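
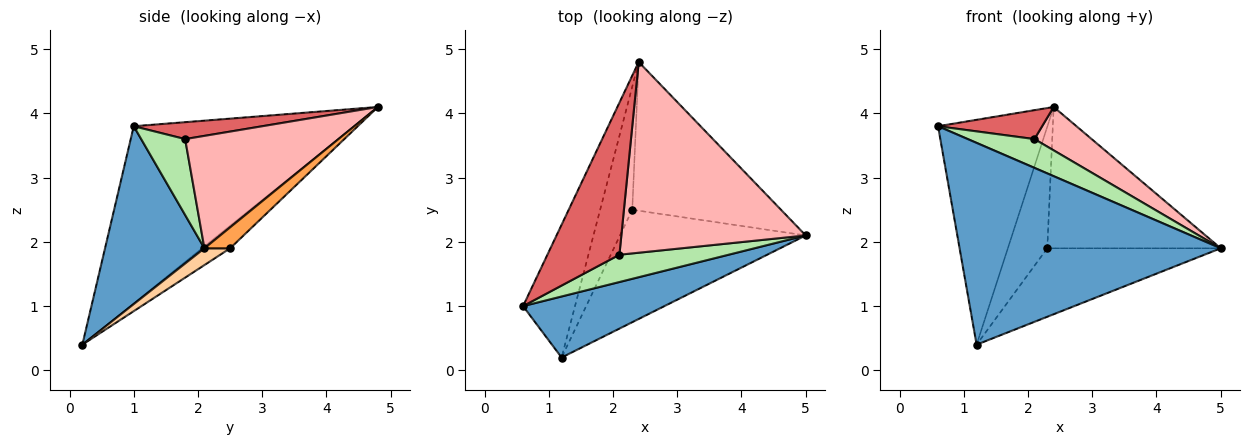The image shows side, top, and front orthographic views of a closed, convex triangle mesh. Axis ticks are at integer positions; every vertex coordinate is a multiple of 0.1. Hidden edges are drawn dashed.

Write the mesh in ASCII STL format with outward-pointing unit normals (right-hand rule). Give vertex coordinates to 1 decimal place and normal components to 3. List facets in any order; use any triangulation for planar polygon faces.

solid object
 facet normal 0.342 -0.899 0.272
  outer loop
   vertex 1.2 0.2 0.4
   vertex 5.0 2.1 1.9
   vertex 0.6 1.0 3.8
  endloop
 endfacet
 facet normal -0.866 0.430 -0.254
  outer loop
   vertex 1.2 0.2 0.4
   vertex 0.6 1.0 3.8
   vertex 2.4 4.8 4.1
  endloop
 endfacet
 facet normal 0.102 0.685 -0.721
  outer loop
   vertex 2.3 2.5 1.9
   vertex 2.4 4.8 4.1
   vertex 5.0 2.1 1.9
  endloop
 endfacet
 facet normal 0.077 0.519 -0.852
  outer loop
   vertex 2.3 2.5 1.9
   vertex 5.0 2.1 1.9
   vertex 1.2 0.2 0.4
  endloop
 endfacet
 facet normal -0.446 0.629 -0.637
  outer loop
   vertex 2.3 2.5 1.9
   vertex 1.2 0.2 0.4
   vertex 2.4 4.8 4.1
  endloop
 endfacet
 facet normal 0.432 -0.654 0.621
  outer loop
   vertex 2.1 1.8 3.6
   vertex 0.6 1.0 3.8
   vertex 5.0 2.1 1.9
  endloop
 endfacet
 facet normal 0.225 -0.182 0.957
  outer loop
   vertex 2.1 1.8 3.6
   vertex 2.4 4.8 4.1
   vertex 0.6 1.0 3.8
  endloop
 endfacet
 facet normal 0.511 -0.191 0.838
  outer loop
   vertex 2.1 1.8 3.6
   vertex 5.0 2.1 1.9
   vertex 2.4 4.8 4.1
  endloop
 endfacet
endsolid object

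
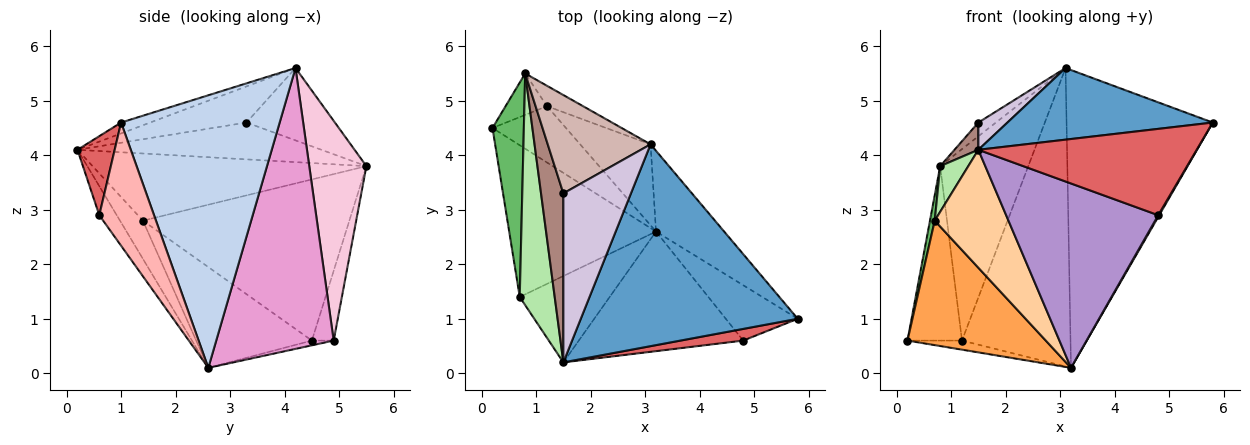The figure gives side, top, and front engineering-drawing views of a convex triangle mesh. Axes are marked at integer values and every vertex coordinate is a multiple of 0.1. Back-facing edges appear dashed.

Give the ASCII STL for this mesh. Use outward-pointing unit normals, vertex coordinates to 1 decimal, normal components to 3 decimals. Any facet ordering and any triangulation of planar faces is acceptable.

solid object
 facet normal -0.047 -0.334 0.941
  outer loop
   vertex 3.1 4.2 5.6
   vertex 1.5 0.2 4.1
   vertex 5.8 1.0 4.6
  endloop
 endfacet
 facet normal 0.723 0.667 -0.181
  outer loop
   vertex 3.2 2.6 0.1
   vertex 3.1 4.2 5.6
   vertex 5.8 1.0 4.6
  endloop
 endfacet
 facet normal -0.469 -0.560 -0.683
  outer loop
   vertex 0.7 1.4 2.8
   vertex 0.2 4.5 0.6
   vertex 3.2 2.6 0.1
  endloop
 endfacet
 facet normal -0.243 -0.783 -0.573
  outer loop
   vertex 0.7 1.4 2.8
   vertex 3.2 2.6 0.1
   vertex 1.5 0.2 4.1
  endloop
 endfacet
 facet normal -0.981 -0.023 0.191
  outer loop
   vertex 0.7 1.4 2.8
   vertex 0.8 5.5 3.8
   vertex 0.2 4.5 0.6
  endloop
 endfacet
 facet normal -0.883 -0.091 0.460
  outer loop
   vertex 0.7 1.4 2.8
   vertex 1.5 0.2 4.1
   vertex 0.8 5.5 3.8
  endloop
 endfacet
 facet normal 0.166 -0.977 0.132
  outer loop
   vertex 4.8 0.6 2.9
   vertex 5.8 1.0 4.6
   vertex 1.5 0.2 4.1
  endloop
 endfacet
 facet normal 0.863 -0.015 -0.504
  outer loop
   vertex 4.8 0.6 2.9
   vertex 3.2 2.6 0.1
   vertex 5.8 1.0 4.6
  endloop
 endfacet
 facet normal -0.096 -0.835 -0.542
  outer loop
   vertex 4.8 0.6 2.9
   vertex 1.5 0.2 4.1
   vertex 3.2 2.6 0.1
  endloop
 endfacet
 facet normal -0.467 -0.141 0.873
  outer loop
   vertex 1.5 3.3 4.6
   vertex 1.5 0.2 4.1
   vertex 3.1 4.2 5.6
  endloop
 endfacet
 facet normal -0.852 -0.083 0.517
  outer loop
   vertex 1.5 3.3 4.6
   vertex 0.8 5.5 3.8
   vertex 1.5 0.2 4.1
  endloop
 endfacet
 facet normal -0.572 0.114 0.813
  outer loop
   vertex 1.5 3.3 4.6
   vertex 3.1 4.2 5.6
   vertex 0.8 5.5 3.8
  endloop
 endfacet
 facet normal 0.722 0.667 -0.181
  outer loop
   vertex 1.2 4.9 0.6
   vertex 3.1 4.2 5.6
   vertex 3.2 2.6 0.1
  endloop
 endfacet
 facet normal 0.542 0.836 -0.089
  outer loop
   vertex 1.2 4.9 0.6
   vertex 0.8 5.5 3.8
   vertex 3.1 4.2 5.6
  endloop
 endfacet
 facet normal -0.064 0.159 -0.985
  outer loop
   vertex 1.2 4.9 0.6
   vertex 3.2 2.6 0.1
   vertex 0.2 4.5 0.6
  endloop
 endfacet
 facet normal -0.363 0.907 -0.215
  outer loop
   vertex 1.2 4.9 0.6
   vertex 0.2 4.5 0.6
   vertex 0.8 5.5 3.8
  endloop
 endfacet
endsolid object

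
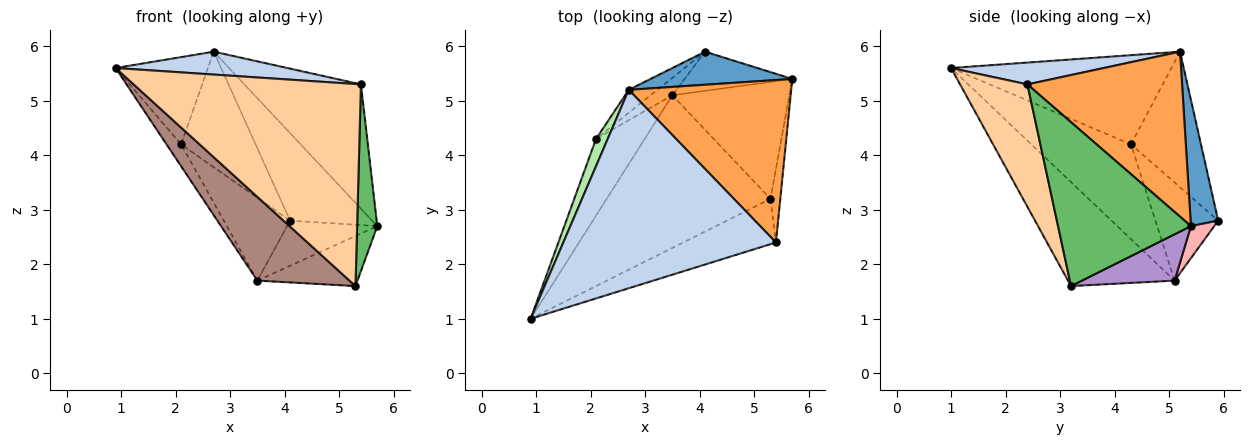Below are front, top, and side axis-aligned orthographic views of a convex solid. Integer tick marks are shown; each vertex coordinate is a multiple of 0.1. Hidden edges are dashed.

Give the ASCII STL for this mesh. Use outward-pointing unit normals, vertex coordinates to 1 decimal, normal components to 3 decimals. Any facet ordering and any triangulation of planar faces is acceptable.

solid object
 facet normal 0.300 0.892 0.337
  outer loop
   vertex 4.1 5.9 2.8
   vertex 2.7 5.2 5.9
   vertex 5.7 5.4 2.7
  endloop
 endfacet
 facet normal 0.101 -0.114 0.988
  outer loop
   vertex 5.4 2.4 5.3
   vertex 2.7 5.2 5.9
   vertex 0.9 1.0 5.6
  endloop
 endfacet
 facet normal 0.628 0.473 0.618
  outer loop
   vertex 5.4 2.4 5.3
   vertex 5.7 5.4 2.7
   vertex 2.7 5.2 5.9
  endloop
 endfacet
 facet normal 0.278 -0.937 -0.210
  outer loop
   vertex 5.3 3.2 1.6
   vertex 5.4 2.4 5.3
   vertex 0.9 1.0 5.6
  endloop
 endfacet
 facet normal 0.987 -0.150 -0.059
  outer loop
   vertex 5.3 3.2 1.6
   vertex 5.7 5.4 2.7
   vertex 5.4 2.4 5.3
  endloop
 endfacet
 facet normal -0.916 0.384 0.120
  outer loop
   vertex 2.1 4.3 4.2
   vertex 0.9 1.0 5.6
   vertex 2.7 5.2 5.9
  endloop
 endfacet
 facet normal -0.677 0.722 -0.143
  outer loop
   vertex 2.1 4.3 4.2
   vertex 2.7 5.2 5.9
   vertex 4.1 5.9 2.8
  endloop
 endfacet
 facet normal 0.191 0.741 -0.643
  outer loop
   vertex 3.5 5.1 1.7
   vertex 4.1 5.9 2.8
   vertex 5.7 5.4 2.7
  endloop
 endfacet
 facet normal 0.342 0.370 -0.864
  outer loop
   vertex 3.5 5.1 1.7
   vertex 5.7 5.4 2.7
   vertex 5.3 3.2 1.6
  endloop
 endfacet
 facet normal -0.680 0.718 -0.151
  outer loop
   vertex 3.5 5.1 1.7
   vertex 2.1 4.3 4.2
   vertex 4.1 5.9 2.8
  endloop
 endfacet
 facet normal -0.486 -0.420 -0.766
  outer loop
   vertex 3.5 5.1 1.7
   vertex 5.3 3.2 1.6
   vertex 0.9 1.0 5.6
  endloop
 endfacet
 facet normal -0.882 0.129 -0.453
  outer loop
   vertex 3.5 5.1 1.7
   vertex 0.9 1.0 5.6
   vertex 2.1 4.3 4.2
  endloop
 endfacet
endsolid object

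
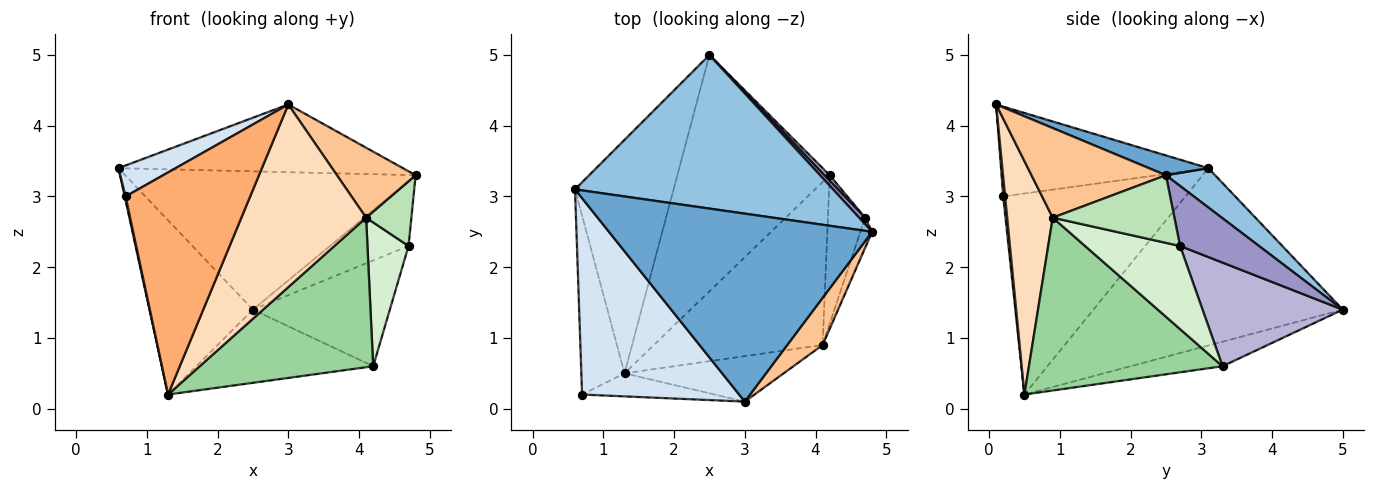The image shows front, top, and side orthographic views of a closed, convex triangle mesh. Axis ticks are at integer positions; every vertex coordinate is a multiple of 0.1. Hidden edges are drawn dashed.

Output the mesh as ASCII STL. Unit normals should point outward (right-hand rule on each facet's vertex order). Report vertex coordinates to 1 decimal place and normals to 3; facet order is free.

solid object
 facet normal 0.071 0.338 0.938
  outer loop
   vertex 3.0 0.1 4.3
   vertex 4.8 2.5 3.3
   vertex 0.6 3.1 3.4
  endloop
 endfacet
 facet normal 0.113 0.665 0.738
  outer loop
   vertex 2.5 5.0 1.4
   vertex 0.6 3.1 3.4
   vertex 4.8 2.5 3.3
  endloop
 endfacet
 facet normal -0.822 0.341 -0.457
  outer loop
   vertex 2.5 5.0 1.4
   vertex 1.3 0.5 0.2
   vertex 0.6 3.1 3.4
  endloop
 endfacet
 facet normal -0.492 -0.136 0.860
  outer loop
   vertex 0.7 0.2 3.0
   vertex 3.0 0.1 4.3
   vertex 0.6 3.1 3.4
  endloop
 endfacet
 facet normal -0.978 -0.005 -0.210
  outer loop
   vertex 0.7 0.2 3.0
   vertex 0.6 3.1 3.4
   vertex 1.3 0.5 0.2
  endloop
 endfacet
 facet normal 0.015 -0.995 -0.103
  outer loop
   vertex 0.7 0.2 3.0
   vertex 1.3 0.5 0.2
   vertex 3.0 0.1 4.3
  endloop
 endfacet
 facet normal 0.817 -0.478 0.322
  outer loop
   vertex 4.1 0.9 2.7
   vertex 4.8 2.5 3.3
   vertex 3.0 0.1 4.3
  endloop
 endfacet
 facet normal 0.334 -0.915 -0.228
  outer loop
   vertex 4.1 0.9 2.7
   vertex 3.0 0.1 4.3
   vertex 1.3 0.5 0.2
  endloop
 endfacet
 facet normal -0.152 0.292 -0.944
  outer loop
   vertex 4.2 3.3 0.6
   vertex 1.3 0.5 0.2
   vertex 2.5 5.0 1.4
  endloop
 endfacet
 facet normal 0.602 -0.540 -0.588
  outer loop
   vertex 4.2 3.3 0.6
   vertex 4.1 0.9 2.7
   vertex 1.3 0.5 0.2
  endloop
 endfacet
 facet normal 0.925 -0.344 -0.161
  outer loop
   vertex 4.7 2.7 2.3
   vertex 4.8 2.5 3.3
   vertex 4.1 0.9 2.7
  endloop
 endfacet
 facet normal 0.849 -0.367 -0.379
  outer loop
   vertex 4.7 2.7 2.3
   vertex 4.1 0.9 2.7
   vertex 4.2 3.3 0.6
  endloop
 endfacet
 facet normal 0.707 0.704 0.070
  outer loop
   vertex 4.7 2.7 2.3
   vertex 2.5 5.0 1.4
   vertex 4.8 2.5 3.3
  endloop
 endfacet
 facet normal 0.715 0.698 0.036
  outer loop
   vertex 4.7 2.7 2.3
   vertex 4.2 3.3 0.6
   vertex 2.5 5.0 1.4
  endloop
 endfacet
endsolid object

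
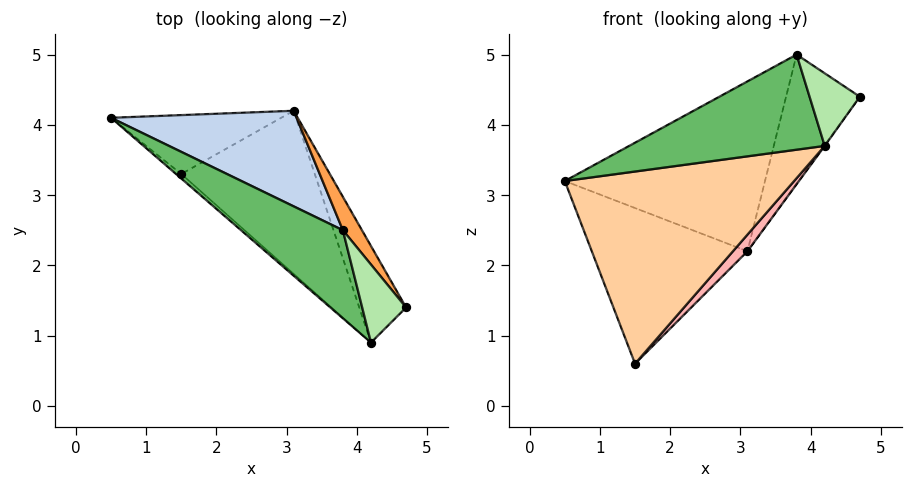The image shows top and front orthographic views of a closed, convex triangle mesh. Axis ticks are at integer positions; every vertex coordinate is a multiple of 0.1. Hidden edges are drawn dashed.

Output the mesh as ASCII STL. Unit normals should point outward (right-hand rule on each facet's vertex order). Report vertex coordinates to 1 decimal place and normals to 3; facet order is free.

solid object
 facet normal -0.170 0.922 -0.349
  outer loop
   vertex 1.5 3.3 0.6
   vertex 0.5 4.1 3.2
   vertex 3.1 4.2 2.2
  endloop
 endfacet
 facet normal 0.153 0.861 0.485
  outer loop
   vertex 3.8 2.5 5.0
   vertex 3.1 4.2 2.2
   vertex 0.5 4.1 3.2
  endloop
 endfacet
 facet normal 0.804 0.576 0.149
  outer loop
   vertex 3.8 2.5 5.0
   vertex 4.7 1.4 4.4
   vertex 3.1 4.2 2.2
  endloop
 endfacet
 facet normal -0.653 -0.757 -0.018
  outer loop
   vertex 4.2 0.9 3.7
   vertex 0.5 4.1 3.2
   vertex 1.5 3.3 0.6
  endloop
 endfacet
 facet normal -0.588 -0.594 0.550
  outer loop
   vertex 4.2 0.9 3.7
   vertex 3.8 2.5 5.0
   vertex 0.5 4.1 3.2
  endloop
 endfacet
 facet normal -0.325 -0.644 0.692
  outer loop
   vertex 4.2 0.9 3.7
   vertex 4.7 1.4 4.4
   vertex 3.8 2.5 5.0
  endloop
 endfacet
 facet normal 0.812 0.005 -0.584
  outer loop
   vertex 4.2 0.9 3.7
   vertex 3.1 4.2 2.2
   vertex 4.7 1.4 4.4
  endloop
 endfacet
 facet normal 0.725 -0.070 -0.685
  outer loop
   vertex 4.2 0.9 3.7
   vertex 1.5 3.3 0.6
   vertex 3.1 4.2 2.2
  endloop
 endfacet
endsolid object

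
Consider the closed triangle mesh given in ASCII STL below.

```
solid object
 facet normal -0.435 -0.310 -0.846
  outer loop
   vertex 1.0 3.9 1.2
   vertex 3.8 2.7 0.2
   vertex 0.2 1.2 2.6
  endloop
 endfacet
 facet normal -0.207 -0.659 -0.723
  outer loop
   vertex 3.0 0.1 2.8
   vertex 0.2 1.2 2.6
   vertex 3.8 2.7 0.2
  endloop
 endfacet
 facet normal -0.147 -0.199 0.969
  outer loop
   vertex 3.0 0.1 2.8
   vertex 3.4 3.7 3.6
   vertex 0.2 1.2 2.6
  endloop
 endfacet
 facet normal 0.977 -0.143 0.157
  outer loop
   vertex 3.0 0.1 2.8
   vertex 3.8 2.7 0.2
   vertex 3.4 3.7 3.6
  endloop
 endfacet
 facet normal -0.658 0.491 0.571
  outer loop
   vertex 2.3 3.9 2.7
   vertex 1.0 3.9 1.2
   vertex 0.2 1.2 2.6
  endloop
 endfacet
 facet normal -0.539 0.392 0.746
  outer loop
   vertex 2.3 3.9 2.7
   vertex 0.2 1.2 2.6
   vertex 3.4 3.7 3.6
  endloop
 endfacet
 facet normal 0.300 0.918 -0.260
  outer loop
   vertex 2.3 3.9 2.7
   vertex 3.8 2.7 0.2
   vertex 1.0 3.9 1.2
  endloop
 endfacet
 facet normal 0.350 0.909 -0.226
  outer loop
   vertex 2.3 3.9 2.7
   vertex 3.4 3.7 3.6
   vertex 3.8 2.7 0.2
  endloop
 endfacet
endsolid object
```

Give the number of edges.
12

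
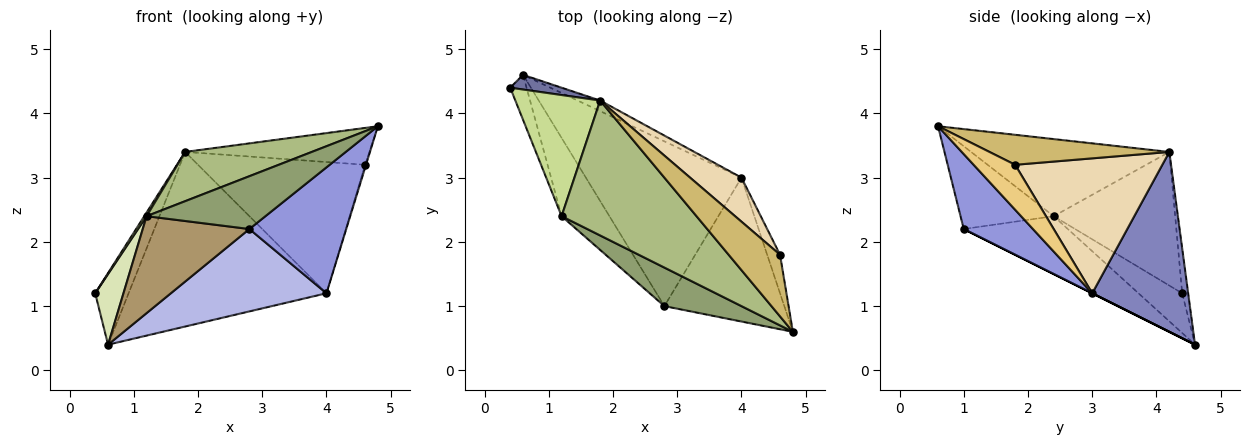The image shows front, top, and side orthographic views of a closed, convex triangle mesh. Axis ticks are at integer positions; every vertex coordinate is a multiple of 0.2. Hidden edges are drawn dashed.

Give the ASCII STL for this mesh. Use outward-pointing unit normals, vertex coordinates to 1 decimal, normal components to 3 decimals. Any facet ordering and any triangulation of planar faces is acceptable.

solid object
 facet normal -0.173 0.965 0.198
  outer loop
   vertex 1.8 4.2 3.4
   vertex 0.6 4.6 0.4
   vertex 0.4 4.4 1.2
  endloop
 endfacet
 facet normal 0.436 0.898 -0.054
  outer loop
   vertex 4.0 3.0 1.2
   vertex 0.6 4.6 0.4
   vertex 1.8 4.2 3.4
  endloop
 endfacet
 facet normal 0.426 -0.596 -0.681
  outer loop
   vertex 4.0 3.0 1.2
   vertex 4.8 0.6 3.8
   vertex 2.8 1.0 2.2
  endloop
 endfacet
 facet normal 0.000 -0.447 -0.894
  outer loop
   vertex 4.0 3.0 1.2
   vertex 2.8 1.0 2.2
   vertex 0.6 4.6 0.4
  endloop
 endfacet
 facet normal -0.535 -0.682 0.498
  outer loop
   vertex 1.2 2.4 2.4
   vertex 2.8 1.0 2.2
   vertex 4.8 0.6 3.8
  endloop
 endfacet
 facet normal -0.473 -0.302 0.828
  outer loop
   vertex 1.2 2.4 2.4
   vertex 4.8 0.6 3.8
   vertex 1.8 4.2 3.4
  endloop
 endfacet
 facet normal -0.844 -0.016 0.536
  outer loop
   vertex 1.2 2.4 2.4
   vertex 1.8 4.2 3.4
   vertex 0.4 4.4 1.2
  endloop
 endfacet
 facet normal -0.793 -0.513 -0.327
  outer loop
   vertex 1.2 2.4 2.4
   vertex 0.4 4.4 1.2
   vertex 0.6 4.6 0.4
  endloop
 endfacet
 facet normal -0.605 -0.620 -0.500
  outer loop
   vertex 1.2 2.4 2.4
   vertex 0.6 4.6 0.4
   vertex 2.8 1.0 2.2
  endloop
 endfacet
 facet normal 0.448 0.458 0.768
  outer loop
   vertex 4.6 1.8 3.2
   vertex 1.8 4.2 3.4
   vertex 4.8 0.6 3.8
  endloop
 endfacet
 facet normal 0.961 0.023 -0.275
  outer loop
   vertex 4.6 1.8 3.2
   vertex 4.8 0.6 3.8
   vertex 4.0 3.0 1.2
  endloop
 endfacet
 facet normal 0.641 0.728 0.244
  outer loop
   vertex 4.6 1.8 3.2
   vertex 4.0 3.0 1.2
   vertex 1.8 4.2 3.4
  endloop
 endfacet
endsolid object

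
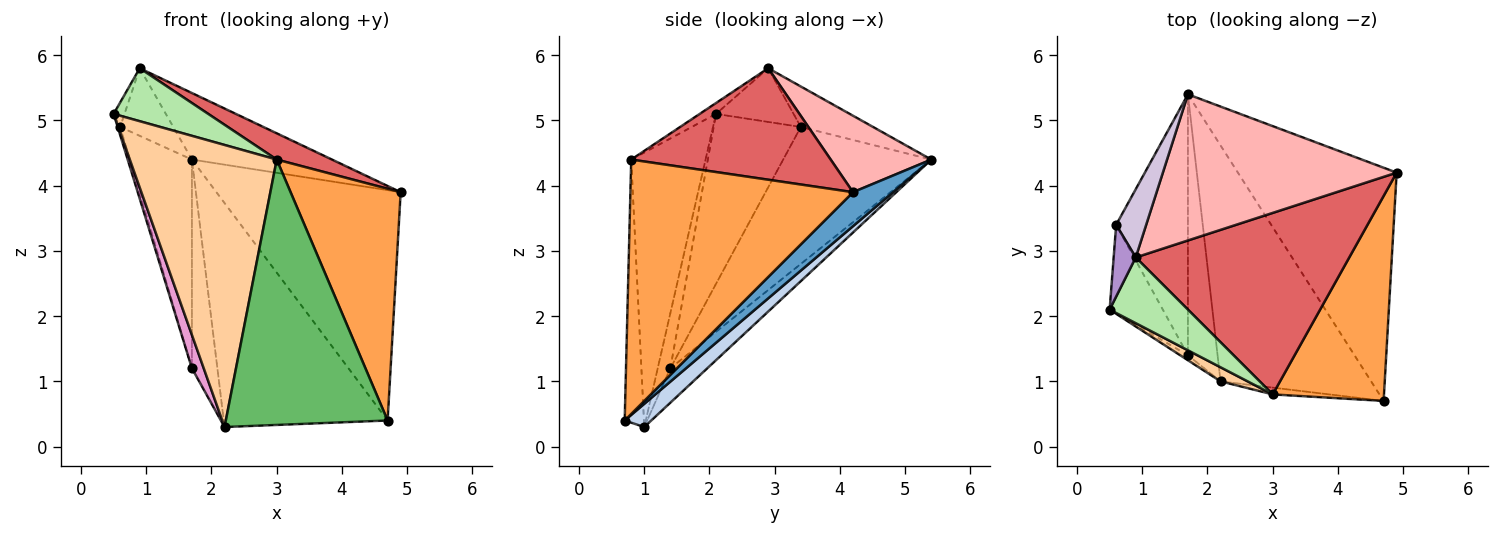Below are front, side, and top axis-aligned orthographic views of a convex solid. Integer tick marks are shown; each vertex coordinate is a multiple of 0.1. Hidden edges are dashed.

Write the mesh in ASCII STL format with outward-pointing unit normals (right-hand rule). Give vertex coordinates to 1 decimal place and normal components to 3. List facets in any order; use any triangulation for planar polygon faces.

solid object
 facet normal 0.151 0.695 -0.703
  outer loop
   vertex 1.7 5.4 4.4
   vertex 4.9 4.2 3.9
   vertex 4.7 0.7 0.4
  endloop
 endfacet
 facet normal 0.111 0.684 -0.721
  outer loop
   vertex 2.2 1.0 0.3
   vertex 1.7 5.4 4.4
   vertex 4.7 0.7 0.4
  endloop
 endfacet
 facet normal 0.835 -0.413 0.365
  outer loop
   vertex 3.0 0.8 4.4
   vertex 4.7 0.7 0.4
   vertex 4.9 4.2 3.9
  endloop
 endfacet
 facet normal -0.451 -0.891 0.045
  outer loop
   vertex 3.0 0.8 4.4
   vertex 0.5 2.1 5.1
   vertex 2.2 1.0 0.3
  endloop
 endfacet
 facet normal -0.118 -0.993 -0.025
  outer loop
   vertex 3.0 0.8 4.4
   vertex 2.2 1.0 0.3
   vertex 4.7 0.7 0.4
  endloop
 endfacet
 facet normal -0.108 -0.624 0.774
  outer loop
   vertex 0.9 2.9 5.8
   vertex 0.5 2.1 5.1
   vertex 3.0 0.8 4.4
  endloop
 endfacet
 facet normal 0.459 -0.127 0.879
  outer loop
   vertex 0.9 2.9 5.8
   vertex 3.0 0.8 4.4
   vertex 4.9 4.2 3.9
  endloop
 endfacet
 facet normal 0.285 0.397 0.872
  outer loop
   vertex 0.9 2.9 5.8
   vertex 4.9 4.2 3.9
   vertex 1.7 5.4 4.4
  endloop
 endfacet
 facet normal -0.917 0.129 0.377
  outer loop
   vertex 0.9 2.9 5.8
   vertex 0.6 3.4 4.9
   vertex 0.5 2.1 5.1
  endloop
 endfacet
 facet normal -0.691 0.509 0.513
  outer loop
   vertex 0.9 2.9 5.8
   vertex 1.7 5.4 4.4
   vertex 0.6 3.4 4.9
  endloop
 endfacet
 facet normal -0.671 0.463 -0.579
  outer loop
   vertex 1.7 1.4 1.2
   vertex 1.7 5.4 4.4
   vertex 2.2 1.0 0.3
  endloop
 endfacet
 facet normal -0.830 0.348 -0.435
  outer loop
   vertex 1.7 1.4 1.2
   vertex 0.6 3.4 4.9
   vertex 1.7 5.4 4.4
  endloop
 endfacet
 facet normal -0.726 -0.680 -0.102
  outer loop
   vertex 1.7 1.4 1.2
   vertex 2.2 1.0 0.3
   vertex 0.5 2.1 5.1
  endloop
 endfacet
 facet normal -0.954 0.027 -0.298
  outer loop
   vertex 1.7 1.4 1.2
   vertex 0.5 2.1 5.1
   vertex 0.6 3.4 4.9
  endloop
 endfacet
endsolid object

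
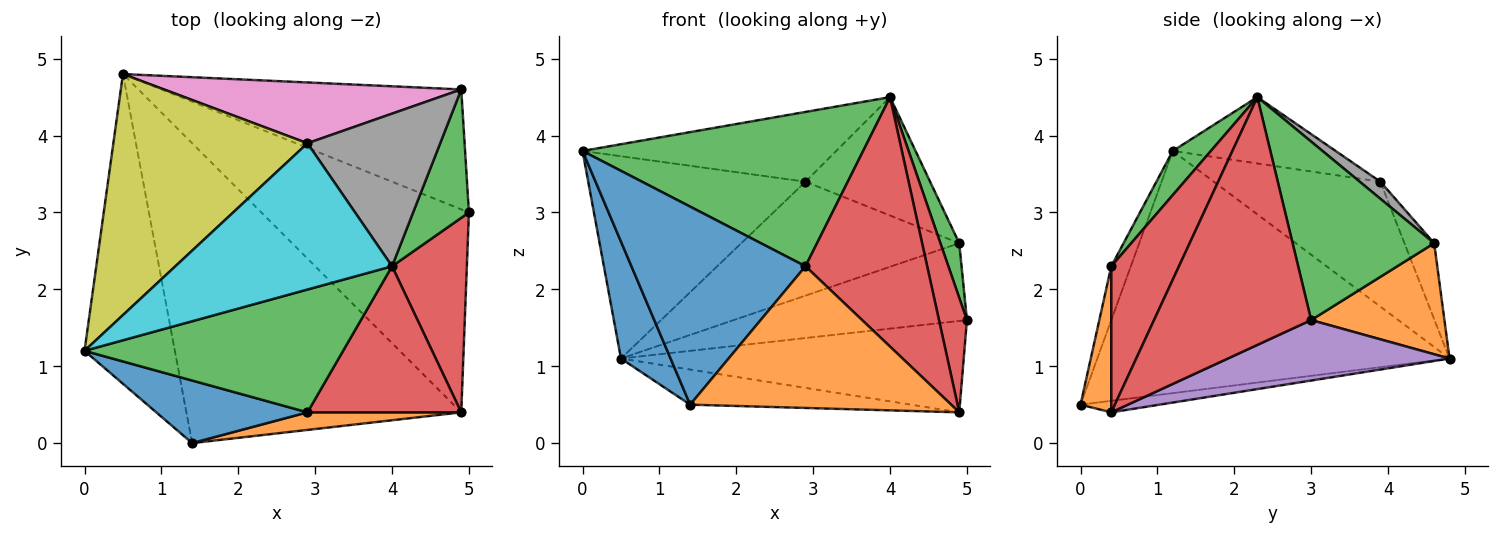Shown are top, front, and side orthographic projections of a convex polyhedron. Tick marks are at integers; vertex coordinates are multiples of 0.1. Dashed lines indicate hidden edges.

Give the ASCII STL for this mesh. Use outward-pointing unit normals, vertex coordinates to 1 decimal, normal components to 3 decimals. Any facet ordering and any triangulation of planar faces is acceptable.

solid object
 facet normal -0.929 -0.131 -0.346
  outer loop
   vertex 1.4 0.0 0.5
   vertex 0.0 1.2 3.8
   vertex 0.5 4.8 1.1
  endloop
 endfacet
 facet normal 0.297 0.519 -0.801
  outer loop
   vertex 4.9 4.6 2.6
   vertex 5.0 3.0 1.6
   vertex 0.5 4.8 1.1
  endloop
 endfacet
 facet normal 0.947 -0.126 0.296
  outer loop
   vertex 4.9 4.6 2.6
   vertex 4.0 2.3 4.5
   vertex 5.0 3.0 1.6
  endloop
 endfacet
 facet normal 0.944 -0.168 0.285
  outer loop
   vertex 4.9 0.4 0.4
   vertex 5.0 3.0 1.6
   vertex 4.0 2.3 4.5
  endloop
 endfacet
 facet normal 0.257 0.397 -0.881
  outer loop
   vertex 4.9 0.4 0.4
   vertex 0.5 4.8 1.1
   vertex 5.0 3.0 1.6
  endloop
 endfacet
 facet normal -0.042 0.116 -0.992
  outer loop
   vertex 4.9 0.4 0.4
   vertex 1.4 0.0 0.5
   vertex 0.5 4.8 1.1
  endloop
 endfacet
 facet normal -0.120 0.876 0.467
  outer loop
   vertex 2.9 3.9 3.4
   vertex 4.9 4.6 2.6
   vertex 0.5 4.8 1.1
  endloop
 endfacet
 facet normal 0.101 0.610 0.786
  outer loop
   vertex 2.9 3.9 3.4
   vertex 4.0 2.3 4.5
   vertex 4.9 4.6 2.6
  endloop
 endfacet
 facet normal -0.442 0.577 0.687
  outer loop
   vertex 2.9 3.9 3.4
   vertex 0.5 4.8 1.1
   vertex 0.0 1.2 3.8
  endloop
 endfacet
 facet normal -0.266 0.415 0.870
  outer loop
   vertex 2.9 3.9 3.4
   vertex 0.0 1.2 3.8
   vertex 4.0 2.3 4.5
  endloop
 endfacet
 facet normal -0.107 -0.948 0.300
  outer loop
   vertex 2.9 0.4 2.3
   vertex 0.0 1.2 3.8
   vertex 1.4 0.0 0.5
  endloop
 endfacet
 facet normal 0.116 -0.986 0.122
  outer loop
   vertex 2.9 0.4 2.3
   vertex 1.4 0.0 0.5
   vertex 4.9 0.4 0.4
  endloop
 endfacet
 facet normal 0.106 -0.778 0.619
  outer loop
   vertex 2.9 0.4 2.3
   vertex 4.0 2.3 4.5
   vertex 0.0 1.2 3.8
  endloop
 endfacet
 facet normal 0.433 -0.778 0.456
  outer loop
   vertex 2.9 0.4 2.3
   vertex 4.9 0.4 0.4
   vertex 4.0 2.3 4.5
  endloop
 endfacet
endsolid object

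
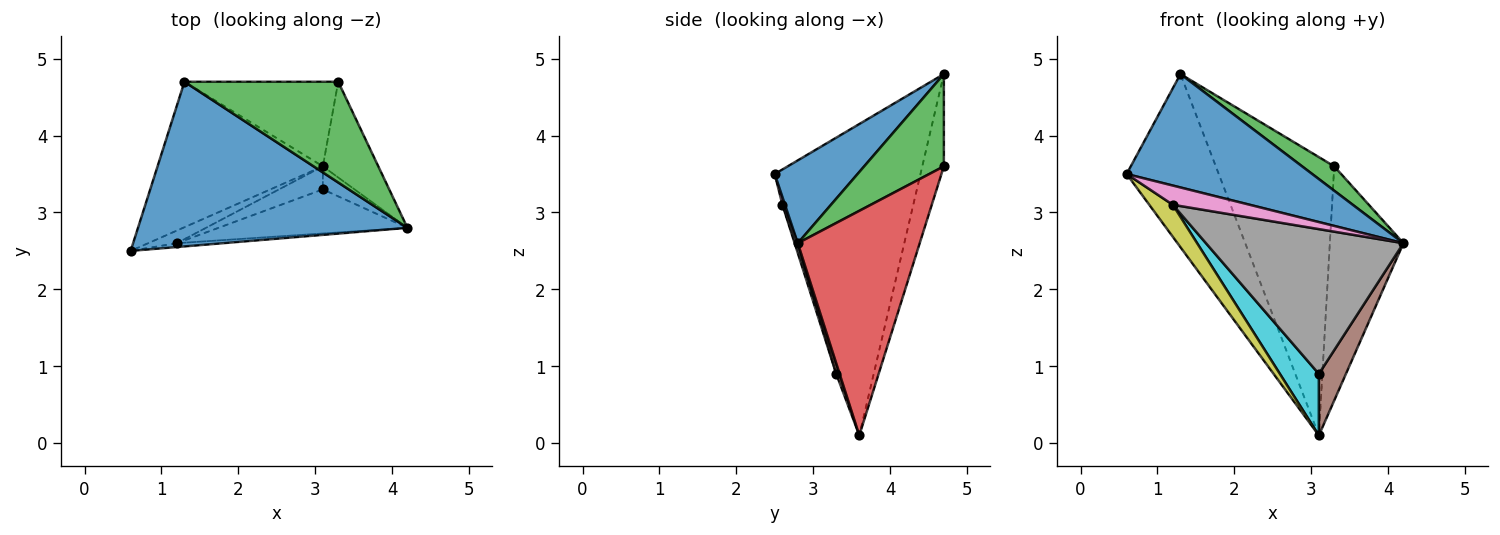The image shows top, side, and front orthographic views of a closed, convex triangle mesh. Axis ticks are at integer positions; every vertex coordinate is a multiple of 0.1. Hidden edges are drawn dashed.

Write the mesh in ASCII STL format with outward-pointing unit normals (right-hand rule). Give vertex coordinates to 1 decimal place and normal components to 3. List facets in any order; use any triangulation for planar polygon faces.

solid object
 facet normal 0.245 -0.550 0.798
  outer loop
   vertex 1.3 4.7 4.8
   vertex 0.6 2.5 3.5
   vertex 4.2 2.8 2.6
  endloop
 endfacet
 facet normal -0.771 0.487 -0.409
  outer loop
   vertex 3.1 3.6 0.1
   vertex 0.6 2.5 3.5
   vertex 1.3 4.7 4.8
  endloop
 endfacet
 facet normal 0.504 -0.203 0.840
  outer loop
   vertex 3.3 4.7 3.6
   vertex 1.3 4.7 4.8
   vertex 4.2 2.8 2.6
  endloop
 endfacet
 facet normal 0.838 0.506 -0.207
  outer loop
   vertex 3.3 4.7 3.6
   vertex 4.2 2.8 2.6
   vertex 3.1 3.6 0.1
  endloop
 endfacet
 facet normal -0.172 0.943 -0.286
  outer loop
   vertex 3.3 4.7 3.6
   vertex 3.1 3.6 0.1
   vertex 1.3 4.7 4.8
  endloop
 endfacet
 facet normal 0.116 -0.930 -0.349
  outer loop
   vertex 3.1 3.3 0.9
   vertex 3.1 3.6 0.1
   vertex 4.2 2.8 2.6
  endloop
 endfacet
 facet normal 0.033 -0.980 -0.196
  outer loop
   vertex 1.2 2.6 3.1
   vertex 4.2 2.8 2.6
   vertex 0.6 2.5 3.5
  endloop
 endfacet
 facet normal 0.015 -0.957 -0.291
  outer loop
   vertex 1.2 2.6 3.1
   vertex 3.1 3.3 0.9
   vertex 4.2 2.8 2.6
  endloop
 endfacet
 facet normal -0.089 -0.927 -0.365
  outer loop
   vertex 1.2 2.6 3.1
   vertex 0.6 2.5 3.5
   vertex 3.1 3.6 0.1
  endloop
 endfacet
 facet normal -0.061 -0.935 -0.350
  outer loop
   vertex 1.2 2.6 3.1
   vertex 3.1 3.6 0.1
   vertex 3.1 3.3 0.9
  endloop
 endfacet
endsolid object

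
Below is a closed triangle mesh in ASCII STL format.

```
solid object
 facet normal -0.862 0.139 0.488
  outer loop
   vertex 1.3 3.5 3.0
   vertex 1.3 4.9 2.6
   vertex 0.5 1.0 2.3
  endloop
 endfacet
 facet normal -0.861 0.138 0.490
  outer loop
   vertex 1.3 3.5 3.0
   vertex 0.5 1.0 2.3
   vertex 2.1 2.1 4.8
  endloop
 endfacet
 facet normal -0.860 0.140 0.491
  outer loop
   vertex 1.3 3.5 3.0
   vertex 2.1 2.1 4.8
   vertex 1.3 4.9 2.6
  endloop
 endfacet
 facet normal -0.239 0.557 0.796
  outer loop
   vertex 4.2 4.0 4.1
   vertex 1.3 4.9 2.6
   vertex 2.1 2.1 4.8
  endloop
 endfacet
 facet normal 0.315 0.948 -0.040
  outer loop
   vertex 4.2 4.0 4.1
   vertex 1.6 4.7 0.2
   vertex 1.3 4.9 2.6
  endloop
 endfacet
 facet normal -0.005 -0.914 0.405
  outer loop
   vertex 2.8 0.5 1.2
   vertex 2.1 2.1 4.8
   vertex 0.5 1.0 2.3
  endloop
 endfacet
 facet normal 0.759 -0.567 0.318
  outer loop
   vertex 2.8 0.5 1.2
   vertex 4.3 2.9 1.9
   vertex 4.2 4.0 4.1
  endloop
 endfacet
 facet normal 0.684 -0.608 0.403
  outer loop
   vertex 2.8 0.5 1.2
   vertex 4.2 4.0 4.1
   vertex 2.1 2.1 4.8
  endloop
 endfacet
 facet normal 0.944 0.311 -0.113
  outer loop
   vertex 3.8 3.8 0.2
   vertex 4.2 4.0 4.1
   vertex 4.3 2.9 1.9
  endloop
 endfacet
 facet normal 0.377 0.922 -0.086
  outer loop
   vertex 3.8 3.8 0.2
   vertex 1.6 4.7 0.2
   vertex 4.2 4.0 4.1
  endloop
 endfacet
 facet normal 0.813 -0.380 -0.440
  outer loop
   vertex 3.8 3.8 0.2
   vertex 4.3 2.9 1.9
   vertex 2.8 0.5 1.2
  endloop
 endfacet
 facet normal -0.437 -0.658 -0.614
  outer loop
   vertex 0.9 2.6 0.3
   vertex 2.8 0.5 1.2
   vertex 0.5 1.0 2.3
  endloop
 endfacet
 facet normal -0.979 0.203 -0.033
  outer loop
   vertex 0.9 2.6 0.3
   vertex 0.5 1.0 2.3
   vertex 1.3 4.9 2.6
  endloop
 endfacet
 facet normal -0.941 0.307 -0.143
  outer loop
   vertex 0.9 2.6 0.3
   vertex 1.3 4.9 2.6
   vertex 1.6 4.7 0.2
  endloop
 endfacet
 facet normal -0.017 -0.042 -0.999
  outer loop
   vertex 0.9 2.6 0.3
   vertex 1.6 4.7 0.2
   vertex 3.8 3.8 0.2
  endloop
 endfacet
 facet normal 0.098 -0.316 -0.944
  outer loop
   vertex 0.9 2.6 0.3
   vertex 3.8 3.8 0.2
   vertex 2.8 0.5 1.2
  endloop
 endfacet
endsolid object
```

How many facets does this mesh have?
16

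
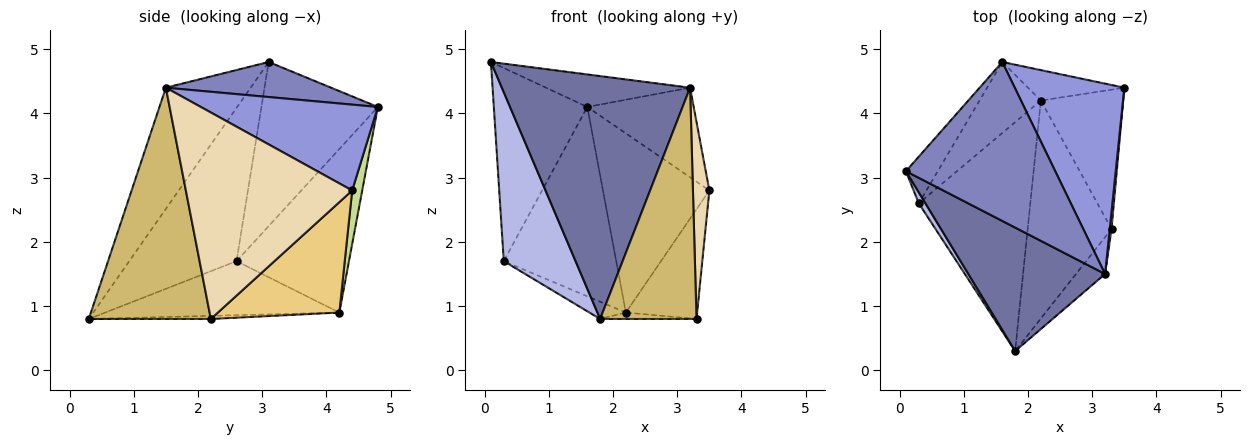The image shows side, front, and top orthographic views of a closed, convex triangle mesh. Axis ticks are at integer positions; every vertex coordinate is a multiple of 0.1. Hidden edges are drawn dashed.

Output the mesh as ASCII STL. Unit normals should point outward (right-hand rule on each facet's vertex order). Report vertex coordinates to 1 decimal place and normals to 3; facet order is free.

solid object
 facet normal -0.373 -0.827 0.421
  outer loop
   vertex 3.2 1.5 4.4
   vertex 0.1 3.1 4.8
   vertex 1.8 0.3 0.8
  endloop
 endfacet
 facet normal 0.224 0.195 0.955
  outer loop
   vertex 3.2 1.5 4.4
   vertex 1.6 4.8 4.1
   vertex 0.1 3.1 4.8
  endloop
 endfacet
 facet normal 0.578 0.347 0.738
  outer loop
   vertex 3.2 1.5 4.4
   vertex 3.5 4.4 2.8
   vertex 1.6 4.8 4.1
  endloop
 endfacet
 facet normal -0.831 -0.556 0.036
  outer loop
   vertex 0.3 2.6 1.7
   vertex 1.8 0.3 0.8
   vertex 0.1 3.1 4.8
  endloop
 endfacet
 facet normal -0.771 0.619 -0.150
  outer loop
   vertex 0.3 2.6 1.7
   vertex 0.1 3.1 4.8
   vertex 1.6 4.8 4.1
  endloop
 endfacet
 facet normal -0.435 0.068 -0.898
  outer loop
   vertex 2.2 4.2 0.9
   vertex 1.8 0.3 0.8
   vertex 0.3 2.6 1.7
  endloop
 endfacet
 facet normal 0.093 0.982 -0.167
  outer loop
   vertex 2.2 4.2 0.9
   vertex 1.6 4.8 4.1
   vertex 3.5 4.4 2.8
  endloop
 endfacet
 facet normal -0.683 0.683 -0.256
  outer loop
   vertex 2.2 4.2 0.9
   vertex 0.3 2.6 1.7
   vertex 1.6 4.8 4.1
  endloop
 endfacet
 facet normal -0.037 0.029 -0.999
  outer loop
   vertex 3.3 2.2 0.8
   vertex 1.8 0.3 0.8
   vertex 2.2 4.2 0.9
  endloop
 endfacet
 facet normal 0.781 -0.617 -0.098
  outer loop
   vertex 3.3 2.2 0.8
   vertex 3.2 1.5 4.4
   vertex 1.8 0.3 0.8
  endloop
 endfacet
 facet normal 0.725 0.426 -0.541
  outer loop
   vertex 3.3 2.2 0.8
   vertex 2.2 4.2 0.9
   vertex 3.5 4.4 2.8
  endloop
 endfacet
 facet normal 0.995 -0.098 0.009
  outer loop
   vertex 3.3 2.2 0.8
   vertex 3.5 4.4 2.8
   vertex 3.2 1.5 4.4
  endloop
 endfacet
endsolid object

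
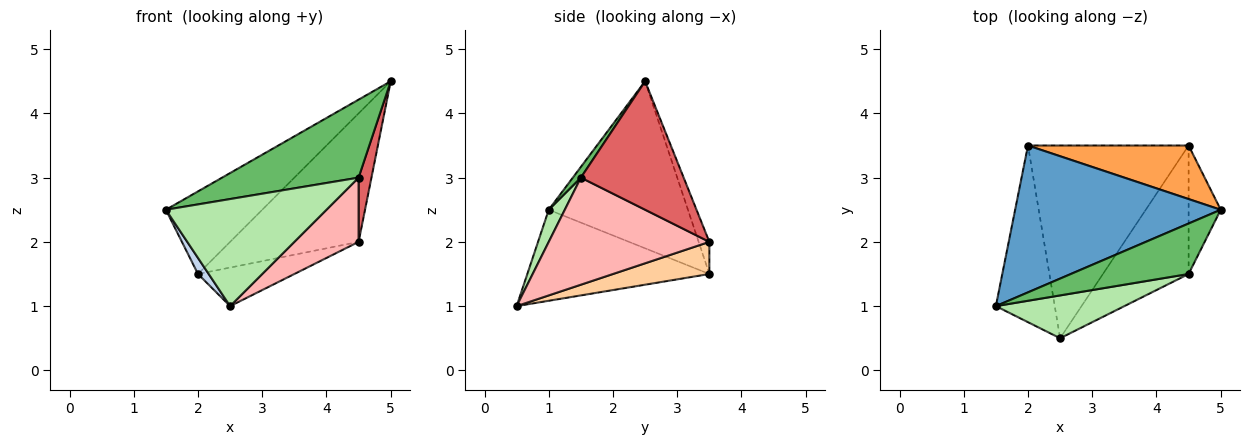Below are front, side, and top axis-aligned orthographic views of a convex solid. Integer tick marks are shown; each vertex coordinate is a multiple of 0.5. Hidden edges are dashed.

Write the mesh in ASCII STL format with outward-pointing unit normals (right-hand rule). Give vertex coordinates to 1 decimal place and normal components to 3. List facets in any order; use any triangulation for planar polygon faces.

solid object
 facet normal -0.578 0.400 0.711
  outer loop
   vertex 2.0 3.5 1.5
   vertex 1.5 1.0 2.5
   vertex 5.0 2.5 4.5
  endloop
 endfacet
 facet normal -0.839 -0.049 -0.543
  outer loop
   vertex 2.5 0.5 1.0
   vertex 1.5 1.0 2.5
   vertex 2.0 3.5 1.5
  endloop
 endfacet
 facet normal -0.077 0.920 0.383
  outer loop
   vertex 4.5 3.5 2.0
   vertex 2.0 3.5 1.5
   vertex 5.0 2.5 4.5
  endloop
 endfacet
 facet normal 0.192 0.192 -0.962
  outer loop
   vertex 4.5 3.5 2.0
   vertex 2.5 0.5 1.0
   vertex 2.0 3.5 1.5
  endloop
 endfacet
 facet normal 0.049 -0.839 0.543
  outer loop
   vertex 4.5 1.5 3.0
   vertex 5.0 2.5 4.5
   vertex 1.5 1.0 2.5
  endloop
 endfacet
 facet normal 0.092 -0.925 0.370
  outer loop
   vertex 4.5 1.5 3.0
   vertex 1.5 1.0 2.5
   vertex 2.5 0.5 1.0
  endloop
 endfacet
 facet normal 0.963 -0.120 -0.241
  outer loop
   vertex 4.5 1.5 3.0
   vertex 4.5 3.5 2.0
   vertex 5.0 2.5 4.5
  endloop
 endfacet
 facet normal 0.745 -0.298 -0.596
  outer loop
   vertex 4.5 1.5 3.0
   vertex 2.5 0.5 1.0
   vertex 4.5 3.5 2.0
  endloop
 endfacet
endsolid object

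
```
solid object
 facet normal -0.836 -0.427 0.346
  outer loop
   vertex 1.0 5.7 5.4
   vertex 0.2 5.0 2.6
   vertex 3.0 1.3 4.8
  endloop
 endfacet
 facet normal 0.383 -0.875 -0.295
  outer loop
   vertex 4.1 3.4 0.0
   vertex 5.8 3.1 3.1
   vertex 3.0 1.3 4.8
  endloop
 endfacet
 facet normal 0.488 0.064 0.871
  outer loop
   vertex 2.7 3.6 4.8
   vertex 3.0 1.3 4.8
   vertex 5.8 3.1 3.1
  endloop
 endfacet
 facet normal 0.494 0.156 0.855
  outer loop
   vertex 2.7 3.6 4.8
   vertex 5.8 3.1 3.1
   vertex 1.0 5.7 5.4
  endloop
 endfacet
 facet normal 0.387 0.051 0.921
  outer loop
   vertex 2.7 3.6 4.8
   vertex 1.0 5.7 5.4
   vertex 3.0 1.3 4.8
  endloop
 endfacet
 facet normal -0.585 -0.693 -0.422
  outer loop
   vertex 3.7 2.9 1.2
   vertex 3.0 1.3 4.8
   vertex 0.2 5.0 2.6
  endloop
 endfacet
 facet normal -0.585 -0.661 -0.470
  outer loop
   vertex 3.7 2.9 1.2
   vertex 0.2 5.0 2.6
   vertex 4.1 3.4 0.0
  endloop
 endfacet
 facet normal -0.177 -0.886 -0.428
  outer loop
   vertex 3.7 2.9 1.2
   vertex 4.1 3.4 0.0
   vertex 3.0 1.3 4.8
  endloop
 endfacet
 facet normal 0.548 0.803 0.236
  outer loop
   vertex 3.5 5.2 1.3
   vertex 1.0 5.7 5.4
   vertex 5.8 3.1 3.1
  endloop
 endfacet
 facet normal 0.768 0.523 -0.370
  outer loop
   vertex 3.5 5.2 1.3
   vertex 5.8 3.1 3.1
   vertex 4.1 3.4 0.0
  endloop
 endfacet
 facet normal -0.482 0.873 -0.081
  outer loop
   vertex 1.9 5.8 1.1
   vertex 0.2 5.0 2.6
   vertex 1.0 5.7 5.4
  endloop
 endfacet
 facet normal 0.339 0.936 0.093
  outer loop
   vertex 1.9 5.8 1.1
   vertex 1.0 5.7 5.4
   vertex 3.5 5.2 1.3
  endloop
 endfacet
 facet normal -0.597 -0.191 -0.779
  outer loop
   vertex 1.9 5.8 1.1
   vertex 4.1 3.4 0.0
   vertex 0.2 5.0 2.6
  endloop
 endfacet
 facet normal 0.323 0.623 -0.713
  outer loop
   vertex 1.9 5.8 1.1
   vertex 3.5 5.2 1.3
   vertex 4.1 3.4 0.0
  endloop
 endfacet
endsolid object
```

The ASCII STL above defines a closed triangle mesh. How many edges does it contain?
21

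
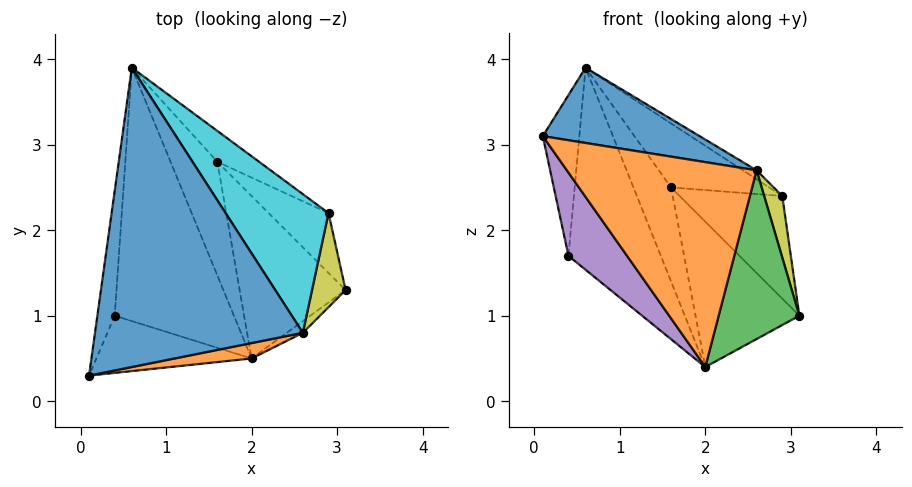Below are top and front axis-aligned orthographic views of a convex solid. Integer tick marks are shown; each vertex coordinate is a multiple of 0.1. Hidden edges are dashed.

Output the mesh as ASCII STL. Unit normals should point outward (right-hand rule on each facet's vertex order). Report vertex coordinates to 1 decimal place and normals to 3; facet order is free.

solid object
 facet normal 0.200 -0.239 0.950
  outer loop
   vertex 2.6 0.8 2.7
   vertex 0.6 3.9 3.9
   vertex 0.1 0.3 3.1
  endloop
 endfacet
 facet normal 0.207 -0.976 0.073
  outer loop
   vertex 2.6 0.8 2.7
   vertex 0.1 0.3 3.1
   vertex 2.0 0.5 0.4
  endloop
 endfacet
 facet normal 0.607 -0.793 -0.055
  outer loop
   vertex 2.6 0.8 2.7
   vertex 2.0 0.5 0.4
   vertex 3.1 1.3 1.0
  endloop
 endfacet
 facet normal -0.978 0.164 -0.128
  outer loop
   vertex 0.4 1.0 1.7
   vertex 0.1 0.3 3.1
   vertex 0.6 3.9 3.9
  endloop
 endfacet
 facet normal -0.583 -0.670 -0.460
  outer loop
   vertex 0.4 1.0 1.7
   vertex 2.0 0.5 0.4
   vertex 0.1 0.3 3.1
  endloop
 endfacet
 facet normal -0.403 0.571 -0.716
  outer loop
   vertex 0.4 1.0 1.7
   vertex 0.6 3.9 3.9
   vertex 2.0 0.5 0.4
  endloop
 endfacet
 facet normal -0.078 0.665 -0.743
  outer loop
   vertex 1.6 2.8 2.5
   vertex 3.1 1.3 1.0
   vertex 2.0 0.5 0.4
  endloop
 endfacet
 facet normal -0.353 0.597 -0.721
  outer loop
   vertex 1.6 2.8 2.5
   vertex 2.0 0.5 0.4
   vertex 0.6 3.9 3.9
  endloop
 endfacet
 facet normal 0.959 -0.155 0.237
  outer loop
   vertex 2.9 2.2 2.4
   vertex 2.6 0.8 2.7
   vertex 3.1 1.3 1.0
  endloop
 endfacet
 facet normal 0.573 0.053 0.818
  outer loop
   vertex 2.9 2.2 2.4
   vertex 0.6 3.9 3.9
   vertex 2.6 0.8 2.7
  endloop
 endfacet
 facet normal 0.339 0.813 -0.474
  outer loop
   vertex 2.9 2.2 2.4
   vertex 3.1 1.3 1.0
   vertex 1.6 2.8 2.5
  endloop
 endfacet
 facet normal 0.357 0.841 -0.406
  outer loop
   vertex 2.9 2.2 2.4
   vertex 1.6 2.8 2.5
   vertex 0.6 3.9 3.9
  endloop
 endfacet
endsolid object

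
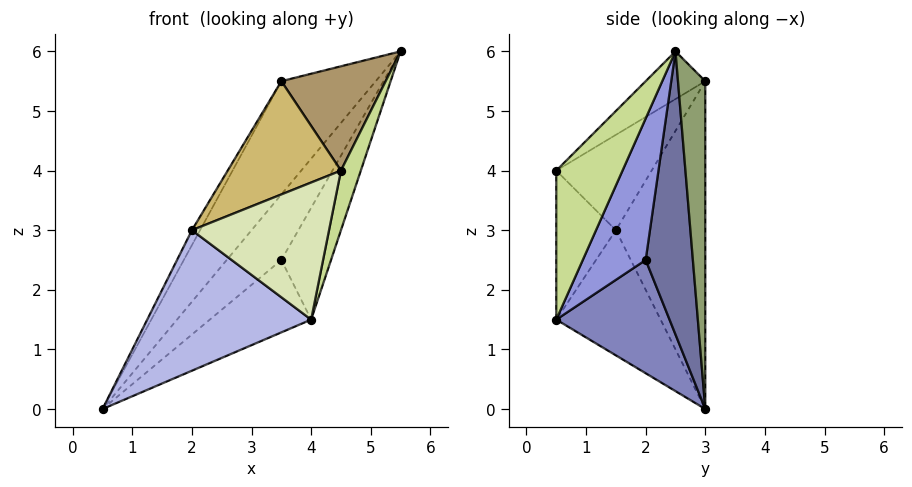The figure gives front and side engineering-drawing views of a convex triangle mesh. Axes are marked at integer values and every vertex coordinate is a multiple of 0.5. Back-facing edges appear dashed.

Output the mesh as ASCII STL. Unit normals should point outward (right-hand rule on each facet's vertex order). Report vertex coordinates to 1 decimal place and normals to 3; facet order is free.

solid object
 facet normal 0.589 0.682 -0.434
  outer loop
   vertex 3.5 2.0 2.5
   vertex 0.5 3.0 0.0
   vertex 5.5 2.5 6.0
  endloop
 endfacet
 facet normal 0.631 0.565 -0.532
  outer loop
   vertex 3.5 2.0 2.5
   vertex 4.0 0.5 1.5
   vertex 0.5 3.0 0.0
  endloop
 endfacet
 facet normal 0.691 0.546 -0.473
  outer loop
   vertex 3.5 2.0 2.5
   vertex 5.5 2.5 6.0
   vertex 4.0 0.5 1.5
  endloop
 endfacet
 facet normal -0.531 -0.834 -0.152
  outer loop
   vertex 2.0 1.5 3.0
   vertex 0.5 3.0 0.0
   vertex 4.0 0.5 1.5
  endloop
 endfacet
 facet normal 0.275 0.950 -0.150
  outer loop
   vertex 3.5 3.0 5.5
   vertex 5.5 2.5 6.0
   vertex 0.5 3.0 0.0
  endloop
 endfacet
 facet normal -0.875 0.080 0.477
  outer loop
   vertex 3.5 3.0 5.5
   vertex 0.5 3.0 0.0
   vertex 2.0 1.5 3.0
  endloop
 endfacet
 facet normal 0.941 -0.282 -0.188
  outer loop
   vertex 4.5 0.5 4.0
   vertex 4.0 0.5 1.5
   vertex 5.5 2.5 6.0
  endloop
 endfacet
 facet normal -0.397 -0.914 0.079
  outer loop
   vertex 4.5 0.5 4.0
   vertex 2.0 1.5 3.0
   vertex 4.0 0.5 1.5
  endloop
 endfacet
 facet normal -0.331 -0.579 0.745
  outer loop
   vertex 4.5 0.5 4.0
   vertex 5.5 2.5 6.0
   vertex 3.5 3.0 5.5
  endloop
 endfacet
 facet normal -0.492 -0.584 0.646
  outer loop
   vertex 4.5 0.5 4.0
   vertex 3.5 3.0 5.5
   vertex 2.0 1.5 3.0
  endloop
 endfacet
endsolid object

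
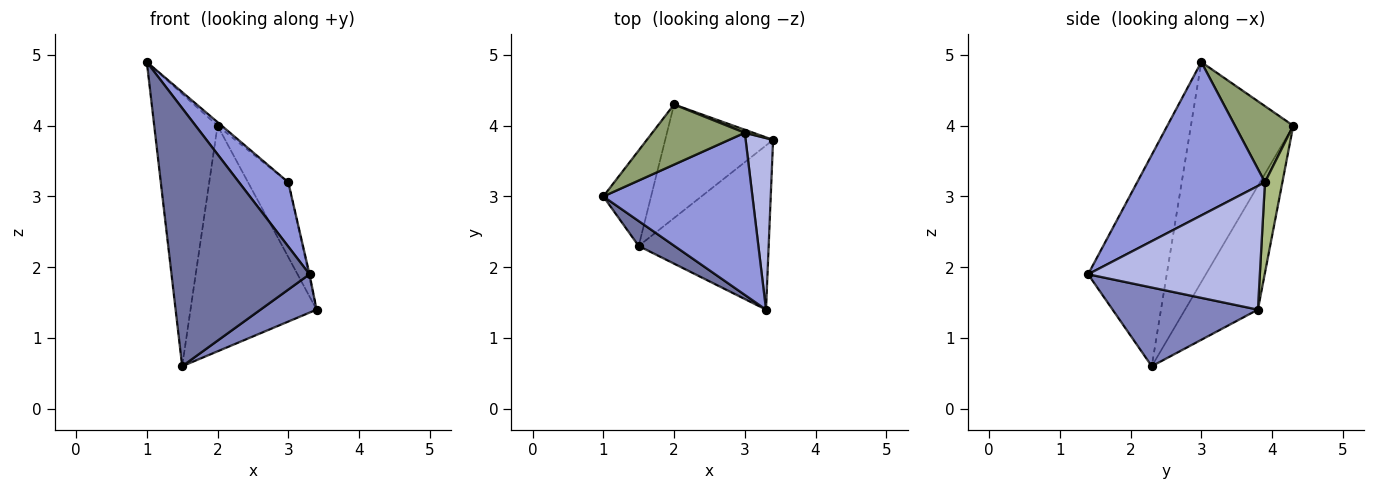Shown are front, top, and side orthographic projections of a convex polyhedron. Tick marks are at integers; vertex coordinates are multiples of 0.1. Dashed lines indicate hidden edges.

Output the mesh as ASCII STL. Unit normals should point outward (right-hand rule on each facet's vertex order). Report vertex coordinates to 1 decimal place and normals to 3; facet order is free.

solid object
 facet normal -0.493 -0.866 0.084
  outer loop
   vertex 1.5 2.3 0.6
   vertex 3.3 1.4 1.9
   vertex 1.0 3.0 4.9
  endloop
 endfacet
 facet normal 0.508 -0.196 -0.839
  outer loop
   vertex 1.5 2.3 0.6
   vertex 3.4 3.8 1.4
   vertex 3.3 1.4 1.9
  endloop
 endfacet
 facet normal 0.691 -0.266 0.672
  outer loop
   vertex 3.0 3.9 3.2
   vertex 1.0 3.0 4.9
   vertex 3.3 1.4 1.9
  endloop
 endfacet
 facet normal 0.976 0.004 0.217
  outer loop
   vertex 3.0 3.9 3.2
   vertex 3.3 1.4 1.9
   vertex 3.4 3.8 1.4
  endloop
 endfacet
 facet normal 0.635 0.045 0.771
  outer loop
   vertex 2.0 4.3 4.0
   vertex 1.0 3.0 4.9
   vertex 3.0 3.9 3.2
  endloop
 endfacet
 facet normal 0.397 0.917 0.037
  outer loop
   vertex 2.0 4.3 4.0
   vertex 3.0 3.9 3.2
   vertex 3.4 3.8 1.4
  endloop
 endfacet
 facet normal -0.836 0.518 -0.181
  outer loop
   vertex 2.0 4.3 4.0
   vertex 1.5 2.3 0.6
   vertex 1.0 3.0 4.9
  endloop
 endfacet
 facet normal -0.458 0.794 -0.400
  outer loop
   vertex 2.0 4.3 4.0
   vertex 3.4 3.8 1.4
   vertex 1.5 2.3 0.6
  endloop
 endfacet
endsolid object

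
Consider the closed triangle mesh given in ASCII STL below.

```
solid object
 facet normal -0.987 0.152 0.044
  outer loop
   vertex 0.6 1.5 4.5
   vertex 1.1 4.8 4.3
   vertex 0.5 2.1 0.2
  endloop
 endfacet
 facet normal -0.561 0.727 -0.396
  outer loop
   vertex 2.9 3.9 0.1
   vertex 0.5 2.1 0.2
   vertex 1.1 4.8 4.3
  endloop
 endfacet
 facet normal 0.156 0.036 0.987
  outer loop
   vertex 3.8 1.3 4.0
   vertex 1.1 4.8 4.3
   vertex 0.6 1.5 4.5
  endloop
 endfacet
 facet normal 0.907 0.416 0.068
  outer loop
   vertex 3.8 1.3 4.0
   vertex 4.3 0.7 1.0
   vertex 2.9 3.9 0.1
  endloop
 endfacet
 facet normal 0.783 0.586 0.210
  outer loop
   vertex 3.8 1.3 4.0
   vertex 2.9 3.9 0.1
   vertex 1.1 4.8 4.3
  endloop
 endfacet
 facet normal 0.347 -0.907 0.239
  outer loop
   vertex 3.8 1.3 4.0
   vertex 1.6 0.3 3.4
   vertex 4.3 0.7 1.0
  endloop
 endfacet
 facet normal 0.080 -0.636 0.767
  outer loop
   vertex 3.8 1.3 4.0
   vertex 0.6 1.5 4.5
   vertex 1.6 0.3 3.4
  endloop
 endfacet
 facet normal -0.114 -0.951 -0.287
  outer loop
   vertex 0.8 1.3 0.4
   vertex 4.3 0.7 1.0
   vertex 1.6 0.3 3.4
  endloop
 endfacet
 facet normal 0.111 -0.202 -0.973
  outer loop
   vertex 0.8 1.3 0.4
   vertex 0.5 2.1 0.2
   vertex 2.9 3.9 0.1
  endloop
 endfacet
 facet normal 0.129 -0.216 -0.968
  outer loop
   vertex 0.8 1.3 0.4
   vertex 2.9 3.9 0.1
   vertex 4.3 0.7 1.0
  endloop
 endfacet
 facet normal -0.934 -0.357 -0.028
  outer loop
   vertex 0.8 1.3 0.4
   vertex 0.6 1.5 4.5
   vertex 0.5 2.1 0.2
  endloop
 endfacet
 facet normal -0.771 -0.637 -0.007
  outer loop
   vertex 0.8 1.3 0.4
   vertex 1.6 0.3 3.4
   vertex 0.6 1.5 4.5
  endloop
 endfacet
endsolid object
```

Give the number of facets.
12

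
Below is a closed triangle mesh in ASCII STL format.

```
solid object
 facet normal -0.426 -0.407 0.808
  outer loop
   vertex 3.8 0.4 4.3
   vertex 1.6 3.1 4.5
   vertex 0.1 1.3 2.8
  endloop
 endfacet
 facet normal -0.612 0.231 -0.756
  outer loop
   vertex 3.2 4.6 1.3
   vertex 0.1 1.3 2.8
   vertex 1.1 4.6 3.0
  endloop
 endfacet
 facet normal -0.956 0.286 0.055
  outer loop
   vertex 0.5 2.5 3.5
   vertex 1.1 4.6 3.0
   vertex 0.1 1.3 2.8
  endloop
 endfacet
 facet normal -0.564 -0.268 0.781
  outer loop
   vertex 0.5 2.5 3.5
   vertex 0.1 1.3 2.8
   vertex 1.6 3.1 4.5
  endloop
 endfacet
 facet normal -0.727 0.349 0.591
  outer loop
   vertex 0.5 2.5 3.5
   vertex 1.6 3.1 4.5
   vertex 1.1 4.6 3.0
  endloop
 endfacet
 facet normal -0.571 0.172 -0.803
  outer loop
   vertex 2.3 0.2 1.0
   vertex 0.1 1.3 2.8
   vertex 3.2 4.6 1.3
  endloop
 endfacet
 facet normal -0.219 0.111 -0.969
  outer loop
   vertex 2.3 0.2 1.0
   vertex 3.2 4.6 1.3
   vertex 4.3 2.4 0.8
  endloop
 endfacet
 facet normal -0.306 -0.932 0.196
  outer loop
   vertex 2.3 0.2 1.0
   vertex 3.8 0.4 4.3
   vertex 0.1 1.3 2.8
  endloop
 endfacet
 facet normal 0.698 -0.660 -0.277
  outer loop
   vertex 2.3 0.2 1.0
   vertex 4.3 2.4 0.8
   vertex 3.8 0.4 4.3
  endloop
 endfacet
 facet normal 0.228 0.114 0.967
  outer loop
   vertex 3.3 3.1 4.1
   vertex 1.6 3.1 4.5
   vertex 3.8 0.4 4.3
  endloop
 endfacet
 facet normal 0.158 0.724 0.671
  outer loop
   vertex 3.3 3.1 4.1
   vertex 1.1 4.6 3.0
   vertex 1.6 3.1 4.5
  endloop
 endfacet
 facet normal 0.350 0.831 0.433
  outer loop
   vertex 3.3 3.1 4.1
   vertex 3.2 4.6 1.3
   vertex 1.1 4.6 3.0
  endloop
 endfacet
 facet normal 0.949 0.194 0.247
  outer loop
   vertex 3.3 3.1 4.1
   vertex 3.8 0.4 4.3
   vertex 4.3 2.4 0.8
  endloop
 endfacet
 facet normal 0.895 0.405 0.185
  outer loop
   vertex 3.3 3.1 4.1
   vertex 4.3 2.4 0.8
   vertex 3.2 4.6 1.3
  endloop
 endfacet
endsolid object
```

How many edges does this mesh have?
21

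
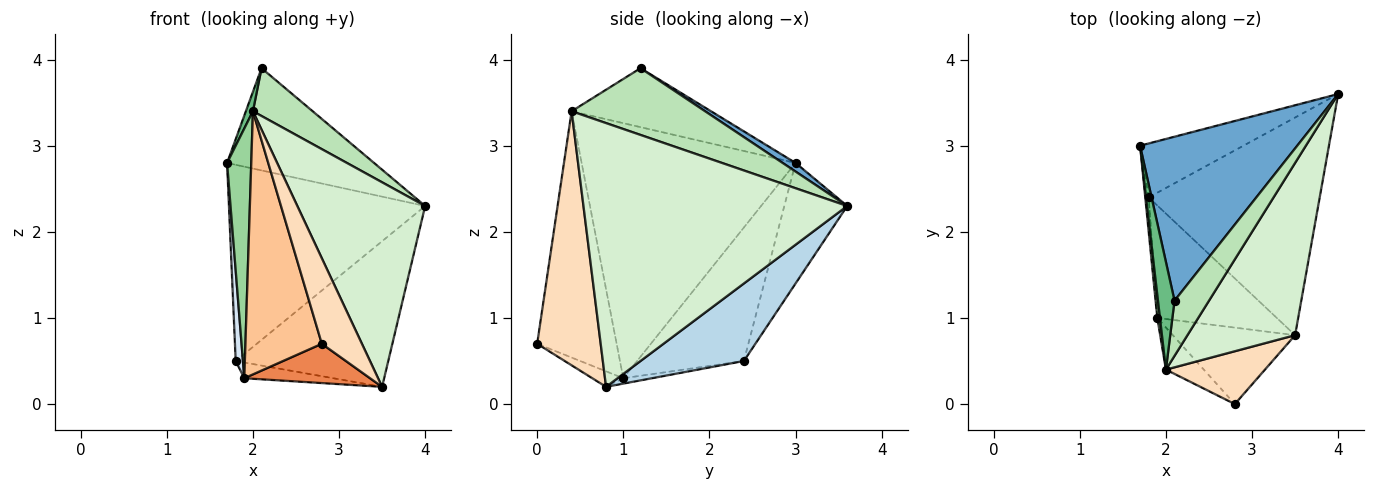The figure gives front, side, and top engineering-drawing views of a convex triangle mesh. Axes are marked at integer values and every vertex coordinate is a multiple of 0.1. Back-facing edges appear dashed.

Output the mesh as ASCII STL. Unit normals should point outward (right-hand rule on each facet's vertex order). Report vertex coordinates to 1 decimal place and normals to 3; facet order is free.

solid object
 facet normal 0.046 0.528 0.848
  outer loop
   vertex 2.1 1.2 3.9
   vertex 4.0 3.6 2.3
   vertex 1.7 3.0 2.8
  endloop
 endfacet
 facet normal -0.295 0.921 -0.253
  outer loop
   vertex 1.8 2.4 0.5
   vertex 1.7 3.0 2.8
   vertex 4.0 3.6 2.3
  endloop
 endfacet
 facet normal 0.353 0.520 -0.778
  outer loop
   vertex 3.5 0.8 0.2
   vertex 1.8 2.4 0.5
   vertex 4.0 3.6 2.3
  endloop
 endfacet
 facet normal -0.997 -0.068 -0.026
  outer loop
   vertex 1.9 1.0 0.3
   vertex 1.7 3.0 2.8
   vertex 1.8 2.4 0.5
  endloop
 endfacet
 facet normal -0.112 -0.454 -0.884
  outer loop
   vertex 1.9 1.0 0.3
   vertex 3.5 0.8 0.2
   vertex 2.8 0.0 0.7
  endloop
 endfacet
 facet normal -0.045 0.138 -0.989
  outer loop
   vertex 1.9 1.0 0.3
   vertex 1.8 2.4 0.5
   vertex 3.5 0.8 0.2
  endloop
 endfacet
 facet normal -0.716 -0.689 -0.110
  outer loop
   vertex 2.0 0.4 3.4
   vertex 1.9 1.0 0.3
   vertex 2.8 0.0 0.7
  endloop
 endfacet
 facet normal 0.803 -0.507 0.313
  outer loop
   vertex 2.0 0.4 3.4
   vertex 2.8 0.0 0.7
   vertex 3.5 0.8 0.2
  endloop
 endfacet
 facet normal -0.962 -0.049 0.270
  outer loop
   vertex 2.0 0.4 3.4
   vertex 2.1 1.2 3.9
   vertex 1.7 3.0 2.8
  endloop
 endfacet
 facet normal -0.994 -0.112 0.010
  outer loop
   vertex 2.0 0.4 3.4
   vertex 1.7 3.0 2.8
   vertex 1.9 1.0 0.3
  endloop
 endfacet
 facet normal 0.826 -0.370 0.426
  outer loop
   vertex 2.0 0.4 3.4
   vertex 4.0 3.6 2.3
   vertex 2.1 1.2 3.9
  endloop
 endfacet
 facet normal 0.845 -0.409 0.345
  outer loop
   vertex 2.0 0.4 3.4
   vertex 3.5 0.8 0.2
   vertex 4.0 3.6 2.3
  endloop
 endfacet
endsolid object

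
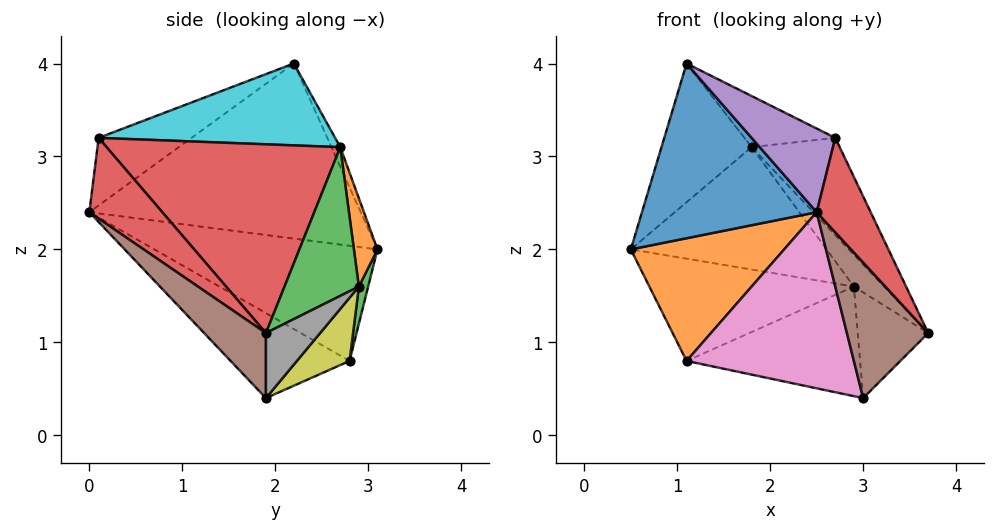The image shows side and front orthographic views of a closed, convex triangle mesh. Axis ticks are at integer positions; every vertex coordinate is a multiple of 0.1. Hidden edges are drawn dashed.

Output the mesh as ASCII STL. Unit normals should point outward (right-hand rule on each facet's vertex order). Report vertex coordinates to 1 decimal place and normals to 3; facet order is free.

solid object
 facet normal -0.841 -0.541 0.009
  outer loop
   vertex 1.1 2.2 4.0
   vertex 0.5 3.1 2.0
   vertex 2.5 0.0 2.4
  endloop
 endfacet
 facet normal -0.795 -0.547 -0.261
  outer loop
   vertex 1.1 2.8 0.8
   vertex 2.5 0.0 2.4
   vertex 0.5 3.1 2.0
  endloop
 endfacet
 facet normal 0.044 0.974 -0.221
  outer loop
   vertex 2.9 2.9 1.6
   vertex 1.1 2.8 0.8
   vertex 0.5 3.1 2.0
  endloop
 endfacet
 facet normal 0.798 -0.590 -0.126
  outer loop
   vertex 2.7 0.1 3.2
   vertex 2.5 0.0 2.4
   vertex 3.7 1.9 1.1
  endloop
 endfacet
 facet normal -0.718 -0.646 0.260
  outer loop
   vertex 2.7 0.1 3.2
   vertex 1.1 2.2 4.0
   vertex 2.5 0.0 2.4
  endloop
 endfacet
 facet normal 0.518 -0.681 -0.518
  outer loop
   vertex 3.0 1.9 0.4
   vertex 3.7 1.9 1.1
   vertex 2.5 0.0 2.4
  endloop
 endfacet
 facet normal -0.427 -0.600 -0.677
  outer loop
   vertex 3.0 1.9 0.4
   vertex 2.5 0.0 2.4
   vertex 1.1 2.8 0.8
  endloop
 endfacet
 facet normal 0.521 0.677 -0.521
  outer loop
   vertex 3.0 1.9 0.4
   vertex 2.9 2.9 1.6
   vertex 3.7 1.9 1.1
  endloop
 endfacet
 facet normal 0.230 0.757 -0.612
  outer loop
   vertex 3.0 1.9 0.4
   vertex 1.1 2.8 0.8
   vertex 2.9 2.9 1.6
  endloop
 endfacet
 facet normal 0.685 0.263 0.679
  outer loop
   vertex 1.8 2.7 3.1
   vertex 1.1 2.2 4.0
   vertex 2.7 0.1 3.2
  endloop
 endfacet
 facet normal -0.088 0.898 0.431
  outer loop
   vertex 1.8 2.7 3.1
   vertex 0.5 3.1 2.0
   vertex 1.1 2.2 4.0
  endloop
 endfacet
 facet normal 0.117 0.970 0.215
  outer loop
   vertex 1.8 2.7 3.1
   vertex 2.9 2.9 1.6
   vertex 0.5 3.1 2.0
  endloop
 endfacet
 facet normal 0.748 0.304 0.589
  outer loop
   vertex 1.8 2.7 3.1
   vertex 3.7 1.9 1.1
   vertex 2.9 2.9 1.6
  endloop
 endfacet
 facet normal 0.749 0.282 0.599
  outer loop
   vertex 1.8 2.7 3.1
   vertex 2.7 0.1 3.2
   vertex 3.7 1.9 1.1
  endloop
 endfacet
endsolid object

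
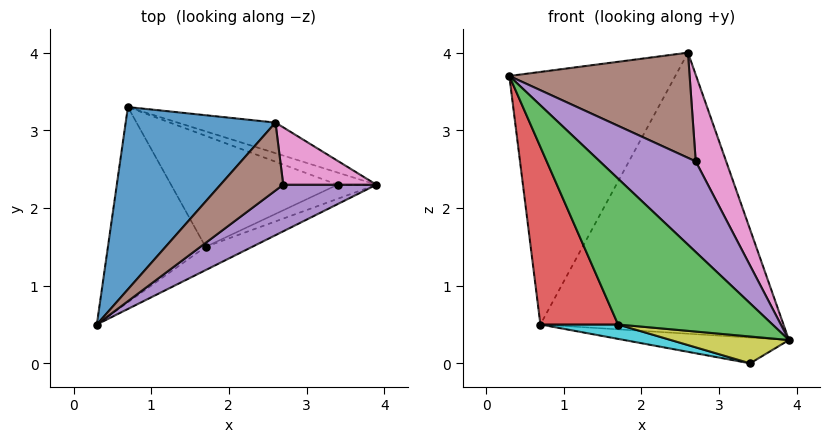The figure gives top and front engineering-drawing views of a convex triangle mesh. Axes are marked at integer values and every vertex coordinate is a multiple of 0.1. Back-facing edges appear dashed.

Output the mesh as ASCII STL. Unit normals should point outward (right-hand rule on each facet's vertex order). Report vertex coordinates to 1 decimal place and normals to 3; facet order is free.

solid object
 facet normal -0.705 0.575 0.415
  outer loop
   vertex 2.6 3.1 4.0
   vertex 0.7 3.3 0.5
   vertex 0.3 0.5 3.7
  endloop
 endfacet
 facet normal 0.291 0.951 -0.103
  outer loop
   vertex 2.6 3.1 4.0
   vertex 3.9 2.3 0.3
   vertex 0.7 3.3 0.5
  endloop
 endfacet
 facet normal 0.326 -0.934 -0.149
  outer loop
   vertex 1.7 1.5 0.5
   vertex 3.9 2.3 0.3
   vertex 0.3 0.5 3.7
  endloop
 endfacet
 facet normal -0.771 -0.428 -0.471
  outer loop
   vertex 1.7 1.5 0.5
   vertex 0.3 0.5 3.7
   vertex 0.7 3.3 0.5
  endloop
 endfacet
 facet normal 0.659 -0.669 0.344
  outer loop
   vertex 2.7 2.3 2.6
   vertex 0.3 0.5 3.7
   vertex 3.9 2.3 0.3
  endloop
 endfacet
 facet normal 0.660 -0.631 0.408
  outer loop
   vertex 2.7 2.3 2.6
   vertex 2.6 3.1 4.0
   vertex 0.3 0.5 3.7
  endloop
 endfacet
 facet normal 0.727 -0.573 0.379
  outer loop
   vertex 2.7 2.3 2.6
   vertex 3.9 2.3 0.3
   vertex 2.6 3.1 4.0
  endloop
 endfacet
 facet normal 0.248 0.876 -0.413
  outer loop
   vertex 3.4 2.3 0.0
   vertex 0.7 3.3 0.5
   vertex 3.9 2.3 0.3
  endloop
 endfacet
 facet normal 0.269 -0.852 -0.449
  outer loop
   vertex 3.4 2.3 0.0
   vertex 3.9 2.3 0.3
   vertex 1.7 1.5 0.5
  endloop
 endfacet
 facet normal -0.225 -0.125 -0.966
  outer loop
   vertex 3.4 2.3 0.0
   vertex 1.7 1.5 0.5
   vertex 0.7 3.3 0.5
  endloop
 endfacet
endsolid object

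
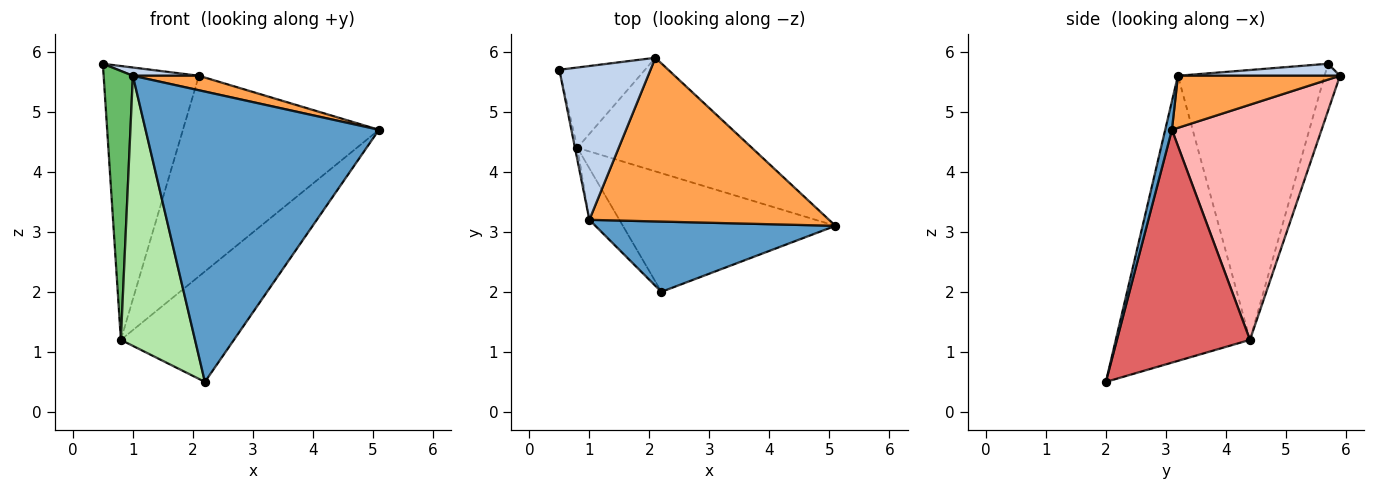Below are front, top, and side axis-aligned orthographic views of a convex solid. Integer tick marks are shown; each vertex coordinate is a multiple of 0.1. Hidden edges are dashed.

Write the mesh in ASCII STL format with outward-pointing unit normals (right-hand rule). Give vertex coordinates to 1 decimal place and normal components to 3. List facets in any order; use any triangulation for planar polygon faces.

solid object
 facet normal 0.028 -0.972 0.235
  outer loop
   vertex 1.0 3.2 5.6
   vertex 2.2 2.0 0.5
   vertex 5.1 3.1 4.7
  endloop
 endfacet
 facet normal 0.130 -0.053 0.990
  outer loop
   vertex 1.0 3.2 5.6
   vertex 2.1 5.9 5.6
   vertex 0.5 5.7 5.8
  endloop
 endfacet
 facet normal 0.212 -0.086 0.974
  outer loop
   vertex 1.0 3.2 5.6
   vertex 5.1 3.1 4.7
   vertex 2.1 5.9 5.6
  endloop
 endfacet
 facet normal -0.153 0.948 -0.278
  outer loop
   vertex 0.8 4.4 1.2
   vertex 0.5 5.7 5.8
   vertex 2.1 5.9 5.6
  endloop
 endfacet
 facet normal -0.981 -0.195 -0.009
  outer loop
   vertex 0.8 4.4 1.2
   vertex 1.0 3.2 5.6
   vertex 0.5 5.7 5.8
  endloop
 endfacet
 facet normal -0.872 -0.482 -0.092
  outer loop
   vertex 0.8 4.4 1.2
   vertex 2.2 2.0 0.5
   vertex 1.0 3.2 5.6
  endloop
 endfacet
 facet normal 0.626 0.531 -0.571
  outer loop
   vertex 0.8 4.4 1.2
   vertex 5.1 3.1 4.7
   vertex 2.2 2.0 0.5
  endloop
 endfacet
 facet normal 0.553 0.725 -0.411
  outer loop
   vertex 0.8 4.4 1.2
   vertex 2.1 5.9 5.6
   vertex 5.1 3.1 4.7
  endloop
 endfacet
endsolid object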